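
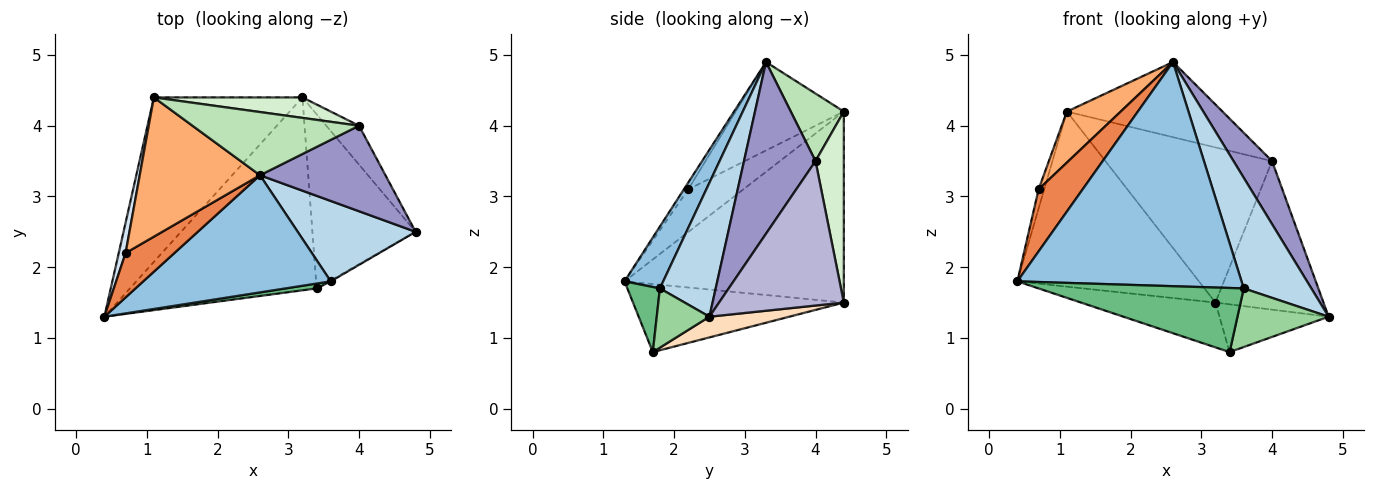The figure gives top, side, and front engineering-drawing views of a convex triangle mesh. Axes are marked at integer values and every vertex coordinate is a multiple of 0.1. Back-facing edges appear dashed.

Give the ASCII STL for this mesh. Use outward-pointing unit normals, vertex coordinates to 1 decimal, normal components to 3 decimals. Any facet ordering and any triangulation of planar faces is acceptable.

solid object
 facet normal -0.661 0.547 -0.514
  outer loop
   vertex 3.2 4.4 1.5
   vertex 0.4 1.3 1.8
   vertex 1.1 4.4 4.2
  endloop
 endfacet
 facet normal 0.151 -0.876 0.458
  outer loop
   vertex 3.6 1.8 1.7
   vertex 2.6 3.3 4.9
   vertex 0.4 1.3 1.8
  endloop
 endfacet
 facet normal 0.555 -0.673 0.489
  outer loop
   vertex 3.6 1.8 1.7
   vertex 4.8 2.5 1.3
   vertex 2.6 3.3 4.9
  endloop
 endfacet
 facet normal -0.982 0.100 0.158
  outer loop
   vertex 0.7 2.2 3.1
   vertex 1.1 4.4 4.2
   vertex 0.4 1.3 1.8
  endloop
 endfacet
 facet normal -0.080 -0.811 0.580
  outer loop
   vertex 0.7 2.2 3.1
   vertex 0.4 1.3 1.8
   vertex 2.6 3.3 4.9
  endloop
 endfacet
 facet normal -0.568 -0.283 0.773
  outer loop
   vertex 0.7 2.2 3.1
   vertex 2.6 3.3 4.9
   vertex 1.1 4.4 4.2
  endloop
 endfacet
 facet normal -0.334 0.213 -0.918
  outer loop
   vertex 3.4 1.7 0.8
   vertex 0.4 1.3 1.8
   vertex 3.2 4.4 1.5
  endloop
 endfacet
 facet normal 0.190 0.260 -0.947
  outer loop
   vertex 3.4 1.7 0.8
   vertex 3.2 4.4 1.5
   vertex 4.8 2.5 1.3
  endloop
 endfacet
 facet normal 0.156 -0.985 0.075
  outer loop
   vertex 3.4 1.7 0.8
   vertex 3.6 1.8 1.7
   vertex 0.4 1.3 1.8
  endloop
 endfacet
 facet normal 0.500 -0.866 -0.015
  outer loop
   vertex 3.4 1.7 0.8
   vertex 4.8 2.5 1.3
   vertex 3.6 1.8 1.7
  endloop
 endfacet
 facet normal 0.252 0.741 0.623
  outer loop
   vertex 4.0 4.0 3.5
   vertex 1.1 4.4 4.2
   vertex 2.6 3.3 4.9
  endloop
 endfacet
 facet normal 0.166 0.978 0.129
  outer loop
   vertex 4.0 4.0 3.5
   vertex 3.2 4.4 1.5
   vertex 1.1 4.4 4.2
  endloop
 endfacet
 facet normal 0.740 -0.399 0.541
  outer loop
   vertex 4.0 4.0 3.5
   vertex 2.6 3.3 4.9
   vertex 4.8 2.5 1.3
  endloop
 endfacet
 facet normal 0.745 0.645 -0.169
  outer loop
   vertex 4.0 4.0 3.5
   vertex 4.8 2.5 1.3
   vertex 3.2 4.4 1.5
  endloop
 endfacet
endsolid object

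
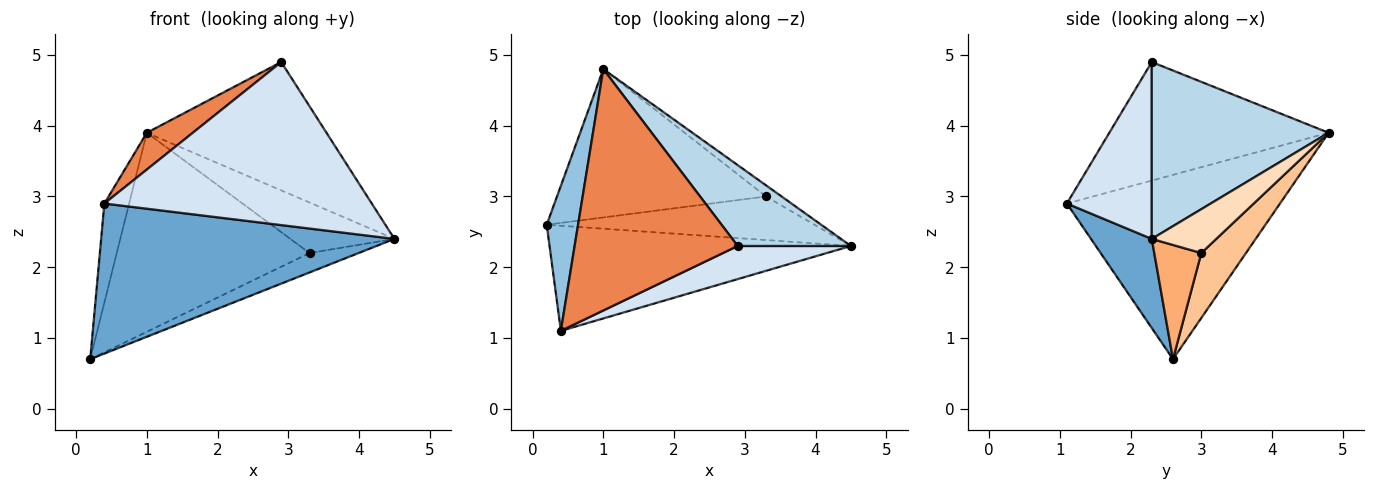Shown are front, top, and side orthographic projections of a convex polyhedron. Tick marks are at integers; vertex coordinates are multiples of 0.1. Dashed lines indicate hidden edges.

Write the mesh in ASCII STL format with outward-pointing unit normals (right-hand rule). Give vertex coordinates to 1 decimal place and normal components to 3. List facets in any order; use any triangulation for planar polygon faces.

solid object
 facet normal 0.167 -0.807 -0.566
  outer loop
   vertex 0.4 1.1 2.9
   vertex 0.2 2.6 0.7
   vertex 4.5 2.3 2.4
  endloop
 endfacet
 facet normal -0.979 0.114 0.167
  outer loop
   vertex 0.4 1.1 2.9
   vertex 1.0 4.8 3.9
   vertex 0.2 2.6 0.7
  endloop
 endfacet
 facet normal 0.640 0.650 0.410
  outer loop
   vertex 2.9 2.3 4.9
   vertex 4.5 2.3 2.4
   vertex 1.0 4.8 3.9
  endloop
 endfacet
 facet normal 0.297 -0.936 0.190
  outer loop
   vertex 2.9 2.3 4.9
   vertex 0.4 1.1 2.9
   vertex 4.5 2.3 2.4
  endloop
 endfacet
 facet normal -0.584 -0.122 0.803
  outer loop
   vertex 2.9 2.3 4.9
   vertex 1.0 4.8 3.9
   vertex 0.4 1.1 2.9
  endloop
 endfacet
 facet normal 0.363 0.379 -0.851
  outer loop
   vertex 3.3 3.0 2.2
   vertex 4.5 2.3 2.4
   vertex 0.2 2.6 0.7
  endloop
 endfacet
 facet normal 0.183 0.788 -0.588
  outer loop
   vertex 3.3 3.0 2.2
   vertex 0.2 2.6 0.7
   vertex 1.0 4.8 3.9
  endloop
 endfacet
 facet normal 0.518 0.835 -0.184
  outer loop
   vertex 3.3 3.0 2.2
   vertex 1.0 4.8 3.9
   vertex 4.5 2.3 2.4
  endloop
 endfacet
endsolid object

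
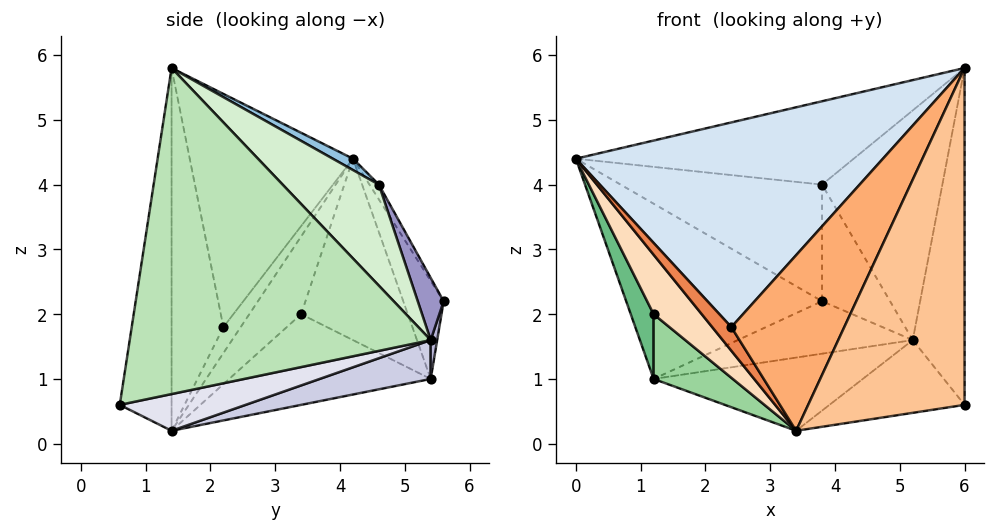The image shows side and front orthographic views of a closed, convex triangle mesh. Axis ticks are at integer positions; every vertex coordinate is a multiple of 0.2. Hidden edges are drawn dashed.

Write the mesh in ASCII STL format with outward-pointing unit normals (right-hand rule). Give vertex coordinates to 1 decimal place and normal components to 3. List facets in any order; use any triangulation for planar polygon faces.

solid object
 facet normal -0.195 0.944 0.265
  outer loop
   vertex 1.2 5.4 1.0
   vertex 0.0 4.2 4.4
   vertex 3.8 5.6 2.2
  endloop
 endfacet
 facet normal 0.037 0.509 0.860
  outer loop
   vertex 3.8 4.6 4.0
   vertex 0.0 4.2 4.4
   vertex 6.0 1.4 5.8
  endloop
 endfacet
 facet normal -0.041 0.873 0.485
  outer loop
   vertex 3.8 4.6 4.0
   vertex 3.8 5.6 2.2
   vertex 0.0 4.2 4.4
  endloop
 endfacet
 facet normal -0.456 -0.857 0.239
  outer loop
   vertex 2.4 2.2 1.8
   vertex 6.0 1.4 5.8
   vertex 0.0 4.2 4.4
  endloop
 endfacet
 facet normal -0.670 -0.741 -0.048
  outer loop
   vertex 2.4 2.2 1.8
   vertex 0.0 4.2 4.4
   vertex 3.4 1.4 0.2
  endloop
 endfacet
 facet normal -0.410 -0.892 0.190
  outer loop
   vertex 2.4 2.2 1.8
   vertex 3.4 1.4 0.2
   vertex 6.0 1.4 5.8
  endloop
 endfacet
 facet normal -0.311 -0.939 0.145
  outer loop
   vertex 6.0 0.6 0.6
   vertex 6.0 1.4 5.8
   vertex 3.4 1.4 0.2
  endloop
 endfacet
 facet normal -0.726 -0.674 -0.138
  outer loop
   vertex 1.2 3.4 2.0
   vertex 3.4 1.4 0.2
   vertex 0.0 4.2 4.4
  endloop
 endfacet
 facet normal -0.902 -0.193 -0.386
  outer loop
   vertex 1.2 3.4 2.0
   vertex 0.0 4.2 4.4
   vertex 1.2 5.4 1.0
  endloop
 endfacet
 facet normal -0.751 -0.295 -0.590
  outer loop
   vertex 1.2 3.4 2.0
   vertex 1.2 5.4 1.0
   vertex 3.4 1.4 0.2
  endloop
 endfacet
 facet normal 0.985 0.170 -0.026
  outer loop
   vertex 5.2 5.4 1.6
   vertex 6.0 1.4 5.8
   vertex 6.0 0.6 0.6
  endloop
 endfacet
 facet normal 0.530 0.662 0.530
  outer loop
   vertex 5.2 5.4 1.6
   vertex 3.8 4.6 4.0
   vertex 6.0 1.4 5.8
  endloop
 endfacet
 facet normal 0.316 0.829 0.461
  outer loop
   vertex 5.2 5.4 1.6
   vertex 3.8 5.6 2.2
   vertex 3.8 4.6 4.0
  endloop
 endfacet
 facet normal 0.036 0.970 -0.240
  outer loop
   vertex 5.2 5.4 1.6
   vertex 1.2 5.4 1.0
   vertex 3.8 5.6 2.2
  endloop
 endfacet
 facet normal 0.143 0.269 -0.952
  outer loop
   vertex 5.2 5.4 1.6
   vertex 3.4 1.4 0.2
   vertex 1.2 5.4 1.0
  endloop
 endfacet
 facet normal 0.218 0.234 -0.948
  outer loop
   vertex 5.2 5.4 1.6
   vertex 6.0 0.6 0.6
   vertex 3.4 1.4 0.2
  endloop
 endfacet
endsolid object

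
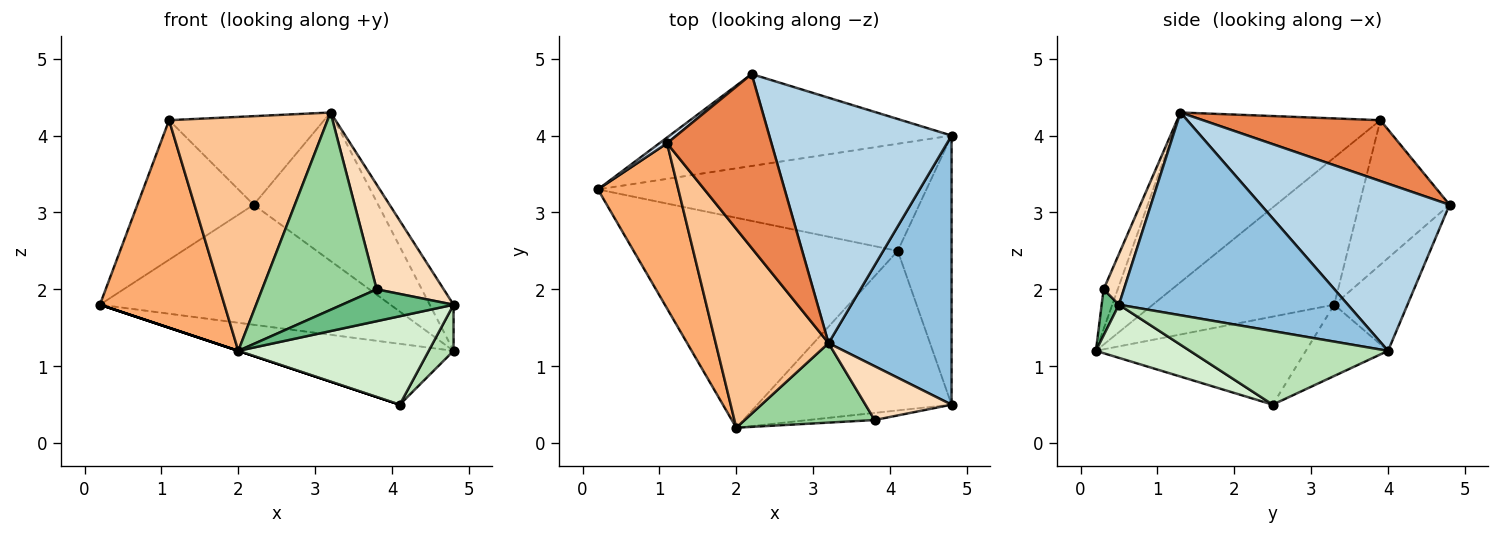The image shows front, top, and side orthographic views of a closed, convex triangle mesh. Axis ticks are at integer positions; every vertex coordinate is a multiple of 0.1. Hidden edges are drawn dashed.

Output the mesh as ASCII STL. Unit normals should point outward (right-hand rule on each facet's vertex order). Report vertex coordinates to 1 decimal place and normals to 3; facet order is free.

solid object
 facet normal -0.196 0.778 -0.596
  outer loop
   vertex 4.8 4.0 1.2
   vertex 0.2 3.3 1.8
   vertex 2.2 4.8 3.1
  endloop
 endfacet
 facet normal 0.852 0.089 0.517
  outer loop
   vertex 4.8 4.0 1.2
   vertex 3.2 1.3 4.3
   vertex 4.8 0.5 1.8
  endloop
 endfacet
 facet normal 0.617 0.407 0.673
  outer loop
   vertex 4.8 4.0 1.2
   vertex 2.2 4.8 3.1
   vertex 3.2 1.3 4.3
  endloop
 endfacet
 facet normal -0.613 0.789 0.033
  outer loop
   vertex 1.1 3.9 4.2
   vertex 2.2 4.8 3.1
   vertex 0.2 3.3 1.8
  endloop
 endfacet
 facet normal 0.461 0.403 0.791
  outer loop
   vertex 1.1 3.9 4.2
   vertex 3.2 1.3 4.3
   vertex 2.2 4.8 3.1
  endloop
 endfacet
 facet normal -0.752 -0.516 0.411
  outer loop
   vertex 1.1 3.9 4.2
   vertex 0.2 3.3 1.8
   vertex 2.0 0.2 1.2
  endloop
 endfacet
 facet normal -0.698 -0.546 0.464
  outer loop
   vertex 1.1 3.9 4.2
   vertex 2.0 0.2 1.2
   vertex 3.2 1.3 4.3
  endloop
 endfacet
 facet normal 0.260 -0.859 0.441
  outer loop
   vertex 3.8 0.3 2.0
   vertex 4.8 0.5 1.8
   vertex 3.2 1.3 4.3
  endloop
 endfacet
 facet normal 0.150 -0.965 -0.216
  outer loop
   vertex 3.8 0.3 2.0
   vertex 2.0 0.2 1.2
   vertex 4.8 0.5 1.8
  endloop
 endfacet
 facet normal -0.114 -0.922 0.371
  outer loop
   vertex 3.8 0.3 2.0
   vertex 3.2 1.3 4.3
   vertex 2.0 0.2 1.2
  endloop
 endfacet
 facet normal 0.803 -0.101 -0.587
  outer loop
   vertex 4.1 2.5 0.5
   vertex 4.8 4.0 1.2
   vertex 4.8 0.5 1.8
  endloop
 endfacet
 facet normal 0.233 -0.471 -0.851
  outer loop
   vertex 4.1 2.5 0.5
   vertex 4.8 0.5 1.8
   vertex 2.0 0.2 1.2
  endloop
 endfacet
 facet normal -0.185 0.485 -0.855
  outer loop
   vertex 4.1 2.5 0.5
   vertex 0.2 3.3 1.8
   vertex 4.8 4.0 1.2
  endloop
 endfacet
 facet normal -0.316 0.000 -0.949
  outer loop
   vertex 4.1 2.5 0.5
   vertex 2.0 0.2 1.2
   vertex 0.2 3.3 1.8
  endloop
 endfacet
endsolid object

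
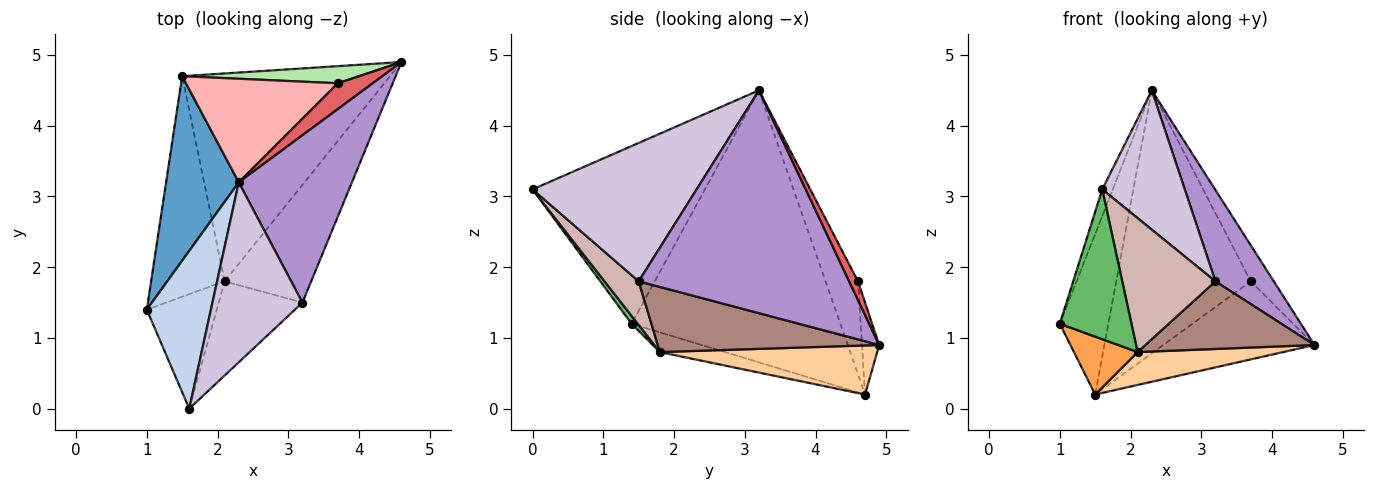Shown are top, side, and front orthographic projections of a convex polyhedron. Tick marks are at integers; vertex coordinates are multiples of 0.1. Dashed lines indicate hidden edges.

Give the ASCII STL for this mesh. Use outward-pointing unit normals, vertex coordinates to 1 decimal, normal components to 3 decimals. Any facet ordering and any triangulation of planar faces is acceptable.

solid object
 facet normal -0.943 0.219 0.252
  outer loop
   vertex 2.3 3.2 4.5
   vertex 1.5 4.7 0.2
   vertex 1.0 1.4 1.2
  endloop
 endfacet
 facet normal -0.939 0.057 0.339
  outer loop
   vertex 1.6 0.0 3.1
   vertex 2.3 3.2 4.5
   vertex 1.0 1.4 1.2
  endloop
 endfacet
 facet normal -0.251 -0.246 -0.936
  outer loop
   vertex 2.1 1.8 0.8
   vertex 1.0 1.4 1.2
   vertex 1.5 4.7 0.2
  endloop
 endfacet
 facet normal 0.227 -0.152 -0.962
  outer loop
   vertex 2.1 1.8 0.8
   vertex 1.5 4.7 0.2
   vertex 4.6 4.9 0.9
  endloop
 endfacet
 facet normal 0.068 -0.793 -0.606
  outer loop
   vertex 2.1 1.8 0.8
   vertex 1.6 0.0 3.1
   vertex 1.0 1.4 1.2
  endloop
 endfacet
 facet normal -0.111 0.971 0.213
  outer loop
   vertex 3.7 4.6 1.8
   vertex 4.6 4.9 0.9
   vertex 1.5 4.7 0.2
  endloop
 endfacet
 facet normal 0.298 0.775 0.557
  outer loop
   vertex 3.7 4.6 1.8
   vertex 2.3 3.2 4.5
   vertex 4.6 4.9 0.9
  endloop
 endfacet
 facet normal -0.219 0.908 0.357
  outer loop
   vertex 3.7 4.6 1.8
   vertex 1.5 4.7 0.2
   vertex 2.3 3.2 4.5
  endloop
 endfacet
 facet normal 0.866 -0.240 0.440
  outer loop
   vertex 3.2 1.5 1.8
   vertex 4.6 4.9 0.9
   vertex 2.3 3.2 4.5
  endloop
 endfacet
 facet normal 0.772 -0.389 0.502
  outer loop
   vertex 3.2 1.5 1.8
   vertex 2.3 3.2 4.5
   vertex 1.6 0.0 3.1
  endloop
 endfacet
 facet normal 0.546 -0.417 -0.726
  outer loop
   vertex 3.2 1.5 1.8
   vertex 2.1 1.8 0.8
   vertex 4.6 4.9 0.9
  endloop
 endfacet
 facet normal 0.287 -0.784 -0.551
  outer loop
   vertex 3.2 1.5 1.8
   vertex 1.6 0.0 3.1
   vertex 2.1 1.8 0.8
  endloop
 endfacet
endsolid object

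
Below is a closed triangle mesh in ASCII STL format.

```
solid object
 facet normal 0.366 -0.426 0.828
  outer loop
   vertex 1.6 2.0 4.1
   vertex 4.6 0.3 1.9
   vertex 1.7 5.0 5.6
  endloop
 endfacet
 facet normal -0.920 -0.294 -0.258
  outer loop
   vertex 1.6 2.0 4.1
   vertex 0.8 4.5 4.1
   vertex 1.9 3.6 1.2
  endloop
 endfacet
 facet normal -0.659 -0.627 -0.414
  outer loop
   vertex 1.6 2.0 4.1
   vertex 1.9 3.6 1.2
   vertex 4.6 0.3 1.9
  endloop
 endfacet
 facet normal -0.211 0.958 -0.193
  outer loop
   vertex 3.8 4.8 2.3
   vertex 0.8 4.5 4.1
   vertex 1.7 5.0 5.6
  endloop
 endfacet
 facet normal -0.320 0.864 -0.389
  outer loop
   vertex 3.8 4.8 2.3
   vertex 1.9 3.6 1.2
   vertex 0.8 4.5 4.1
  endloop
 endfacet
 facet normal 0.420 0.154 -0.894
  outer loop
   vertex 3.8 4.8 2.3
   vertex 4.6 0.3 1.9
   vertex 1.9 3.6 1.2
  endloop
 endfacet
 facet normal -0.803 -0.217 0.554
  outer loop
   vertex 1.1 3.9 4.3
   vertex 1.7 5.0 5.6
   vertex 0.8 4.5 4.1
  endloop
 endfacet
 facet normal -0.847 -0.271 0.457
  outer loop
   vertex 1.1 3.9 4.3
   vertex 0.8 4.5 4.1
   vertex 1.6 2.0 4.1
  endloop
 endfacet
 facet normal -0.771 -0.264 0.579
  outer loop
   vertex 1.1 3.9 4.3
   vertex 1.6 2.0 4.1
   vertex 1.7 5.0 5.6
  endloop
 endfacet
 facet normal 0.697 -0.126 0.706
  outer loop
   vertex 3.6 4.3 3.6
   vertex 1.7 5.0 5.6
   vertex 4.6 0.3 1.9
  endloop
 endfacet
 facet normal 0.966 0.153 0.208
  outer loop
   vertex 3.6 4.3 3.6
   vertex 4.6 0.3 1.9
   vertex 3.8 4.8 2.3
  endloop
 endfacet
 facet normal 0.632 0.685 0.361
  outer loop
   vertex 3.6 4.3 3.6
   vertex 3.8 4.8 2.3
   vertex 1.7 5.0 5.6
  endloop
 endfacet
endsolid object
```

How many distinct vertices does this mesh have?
8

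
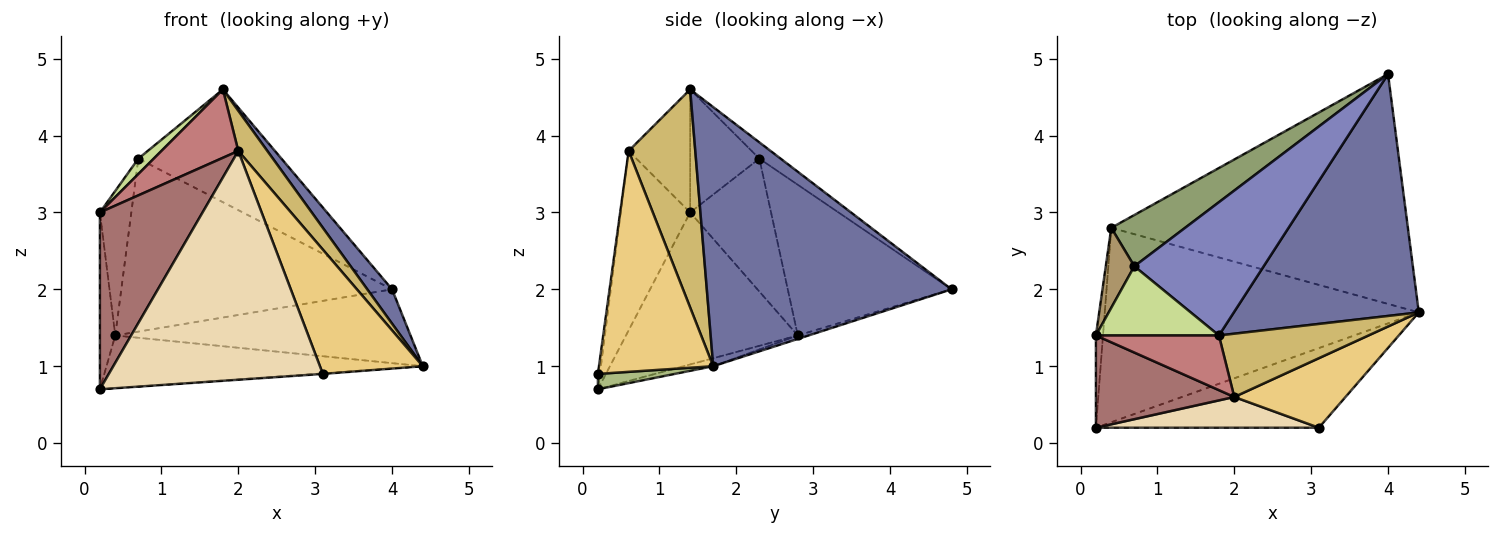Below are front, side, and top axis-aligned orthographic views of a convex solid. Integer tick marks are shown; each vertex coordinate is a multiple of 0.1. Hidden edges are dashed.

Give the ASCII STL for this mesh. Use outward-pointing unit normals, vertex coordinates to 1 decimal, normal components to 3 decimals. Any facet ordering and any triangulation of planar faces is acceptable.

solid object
 facet normal 0.811 -0.082 0.579
  outer loop
   vertex 1.8 1.4 4.6
   vertex 4.4 1.7 1.0
   vertex 4.0 4.8 2.0
  endloop
 endfacet
 facet normal -0.096 0.643 0.760
  outer loop
   vertex 0.7 2.3 3.7
   vertex 1.8 1.4 4.6
   vertex 4.0 4.8 2.0
  endloop
 endfacet
 facet normal -0.025 0.262 -0.965
  outer loop
   vertex 0.4 2.8 1.4
   vertex 4.4 1.7 1.0
   vertex 0.2 0.2 0.7
  endloop
 endfacet
 facet normal -0.011 0.306 -0.952
  outer loop
   vertex 0.4 2.8 1.4
   vertex 4.0 4.8 2.0
   vertex 4.4 1.7 1.0
  endloop
 endfacet
 facet normal -0.502 0.829 0.246
  outer loop
   vertex 0.4 2.8 1.4
   vertex 0.7 2.3 3.7
   vertex 4.0 4.8 2.0
  endloop
 endfacet
 facet normal 0.069 0.007 -0.998
  outer loop
   vertex 3.1 0.2 0.9
   vertex 0.2 0.2 0.7
   vertex 4.4 1.7 1.0
  endloop
 endfacet
 facet normal -0.699 -0.155 0.699
  outer loop
   vertex 0.2 1.4 3.0
   vertex 1.8 1.4 4.6
   vertex 0.7 2.3 3.7
  endloop
 endfacet
 facet normal -0.995 0.089 -0.046
  outer loop
   vertex 0.2 1.4 3.0
   vertex 0.4 2.8 1.4
   vertex 0.2 0.2 0.7
  endloop
 endfacet
 facet normal -0.914 0.355 0.196
  outer loop
   vertex 0.2 1.4 3.0
   vertex 0.7 2.3 3.7
   vertex 0.4 2.8 1.4
  endloop
 endfacet
 facet normal 0.776 -0.338 0.532
  outer loop
   vertex 2.0 0.6 3.8
   vertex 4.4 1.7 1.0
   vertex 1.8 1.4 4.6
  endloop
 endfacet
 facet normal 0.696 -0.627 0.350
  outer loop
   vertex 2.0 0.6 3.8
   vertex 3.1 0.2 0.9
   vertex 4.4 1.7 1.0
  endloop
 endfacet
 facet normal -0.009 -0.991 0.133
  outer loop
   vertex 2.0 0.6 3.8
   vertex 0.2 0.2 0.7
   vertex 3.1 0.2 0.9
  endloop
 endfacet
 facet normal -0.514 -0.760 0.397
  outer loop
   vertex 2.0 0.6 3.8
   vertex 0.2 1.4 3.0
   vertex 0.2 0.2 0.7
  endloop
 endfacet
 facet normal -0.530 -0.662 0.530
  outer loop
   vertex 2.0 0.6 3.8
   vertex 1.8 1.4 4.6
   vertex 0.2 1.4 3.0
  endloop
 endfacet
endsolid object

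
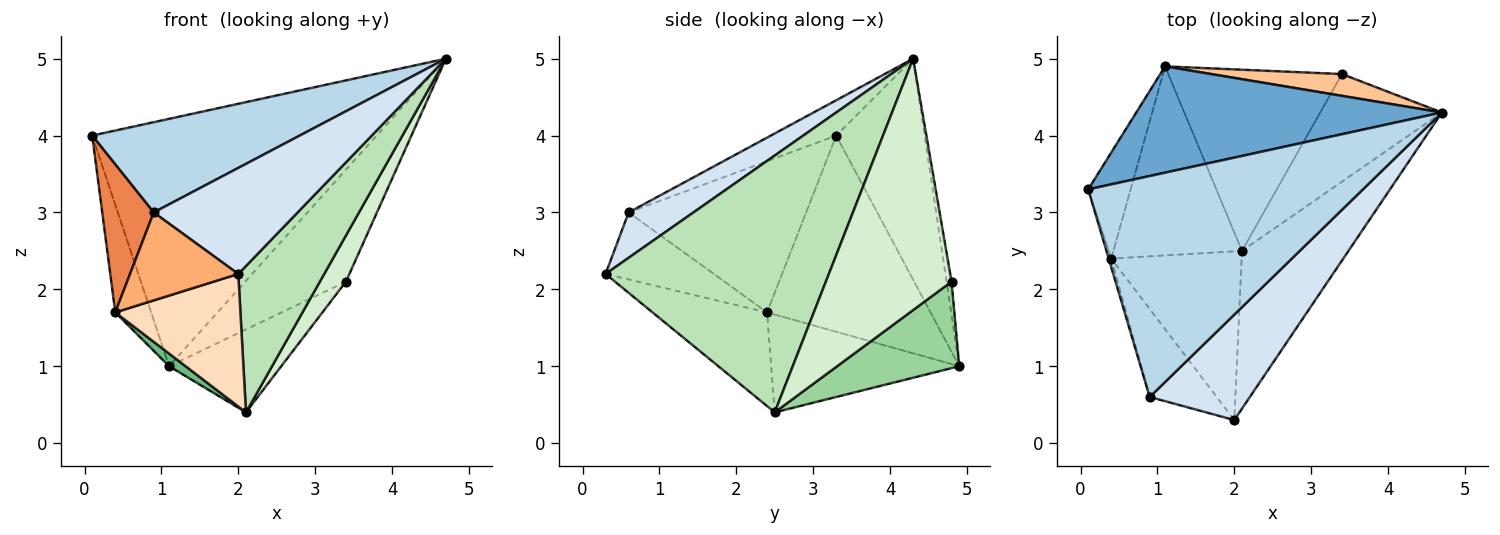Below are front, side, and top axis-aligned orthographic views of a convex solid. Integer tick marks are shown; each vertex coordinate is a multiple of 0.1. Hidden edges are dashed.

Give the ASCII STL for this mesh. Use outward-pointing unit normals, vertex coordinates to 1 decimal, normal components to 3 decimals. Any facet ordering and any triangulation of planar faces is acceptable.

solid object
 facet normal -0.275 0.883 0.380
  outer loop
   vertex 1.1 4.9 1.0
   vertex 0.1 3.3 4.0
   vertex 4.7 4.3 5.0
  endloop
 endfacet
 facet normal -0.956 0.210 -0.207
  outer loop
   vertex 0.4 2.4 1.7
   vertex 0.1 3.3 4.0
   vertex 1.1 4.9 1.0
  endloop
 endfacet
 facet normal -0.118 -0.375 0.919
  outer loop
   vertex 0.9 0.6 3.0
   vertex 4.7 4.3 5.0
   vertex 0.1 3.3 4.0
  endloop
 endfacet
 facet normal 0.304 -0.676 0.672
  outer loop
   vertex 0.9 0.6 3.0
   vertex 2.0 0.3 2.2
   vertex 4.7 4.3 5.0
  endloop
 endfacet
 facet normal -0.960 -0.279 -0.016
  outer loop
   vertex 0.9 0.6 3.0
   vertex 0.1 3.3 4.0
   vertex 0.4 2.4 1.7
  endloop
 endfacet
 facet normal -0.577 -0.577 -0.577
  outer loop
   vertex 0.9 0.6 3.0
   vertex 0.4 2.4 1.7
   vertex 2.0 0.3 2.2
  endloop
 endfacet
 facet normal -0.049 0.980 0.191
  outer loop
   vertex 3.4 4.8 2.1
   vertex 1.1 4.9 1.0
   vertex 4.7 4.3 5.0
  endloop
 endfacet
 facet normal -0.492 -0.538 -0.685
  outer loop
   vertex 2.1 2.5 0.4
   vertex 2.0 0.3 2.2
   vertex 0.4 2.4 1.7
  endloop
 endfacet
 facet normal -0.605 -0.053 -0.795
  outer loop
   vertex 2.1 2.5 0.4
   vertex 0.4 2.4 1.7
   vertex 1.1 4.9 1.0
  endloop
 endfacet
 facet normal 0.413 0.379 -0.828
  outer loop
   vertex 2.1 2.5 0.4
   vertex 1.1 4.9 1.0
   vertex 3.4 4.8 2.1
  endloop
 endfacet
 facet normal 0.870 -0.335 -0.361
  outer loop
   vertex 2.1 2.5 0.4
   vertex 4.7 4.3 5.0
   vertex 2.0 0.3 2.2
  endloop
 endfacet
 facet normal 0.885 -0.184 -0.428
  outer loop
   vertex 2.1 2.5 0.4
   vertex 3.4 4.8 2.1
   vertex 4.7 4.3 5.0
  endloop
 endfacet
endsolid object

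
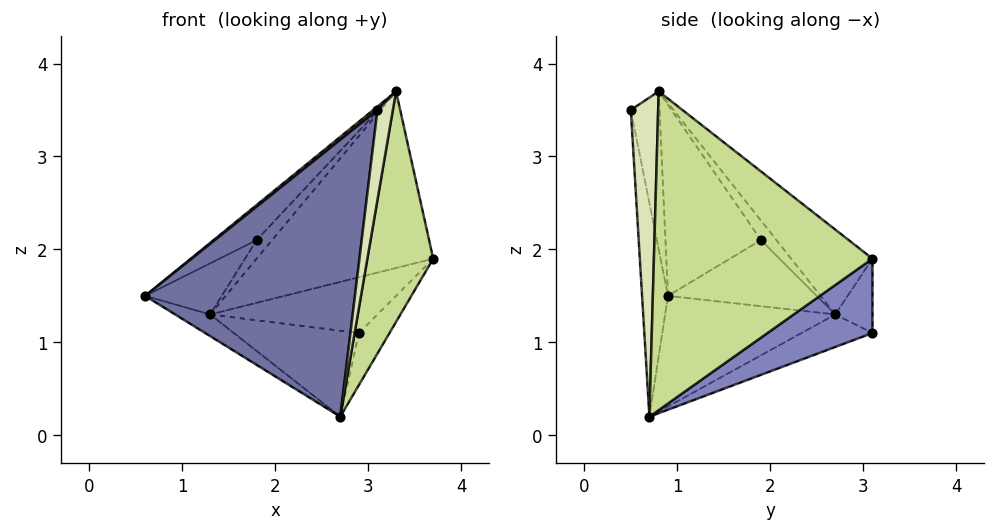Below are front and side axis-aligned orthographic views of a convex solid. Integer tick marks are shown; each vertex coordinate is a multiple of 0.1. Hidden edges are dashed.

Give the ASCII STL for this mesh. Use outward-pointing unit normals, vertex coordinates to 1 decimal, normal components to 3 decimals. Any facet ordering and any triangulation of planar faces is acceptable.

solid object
 facet normal -0.122 -0.991 -0.045
  outer loop
   vertex 2.7 0.7 0.2
   vertex 3.1 0.5 3.5
   vertex 0.6 0.9 1.5
  endloop
 endfacet
 facet normal 0.693 0.202 -0.693
  outer loop
   vertex 2.9 3.1 1.1
   vertex 3.7 3.1 1.9
   vertex 2.7 0.7 0.2
  endloop
 endfacet
 facet normal -0.212 0.954 0.212
  outer loop
   vertex 1.3 2.7 1.3
   vertex 3.7 3.1 1.9
   vertex 2.9 3.1 1.1
  endloop
 endfacet
 facet normal -0.516 0.106 -0.850
  outer loop
   vertex 1.3 2.7 1.3
   vertex 2.7 0.7 0.2
   vertex 0.6 0.9 1.5
  endloop
 endfacet
 facet normal -0.204 0.359 -0.911
  outer loop
   vertex 1.3 2.7 1.3
   vertex 2.9 3.1 1.1
   vertex 2.7 0.7 0.2
  endloop
 endfacet
 facet normal -0.286 0.621 0.730
  outer loop
   vertex 3.3 0.8 3.7
   vertex 3.7 3.1 1.9
   vertex 1.3 2.7 1.3
  endloop
 endfacet
 facet normal 0.946 -0.285 -0.154
  outer loop
   vertex 3.3 0.8 3.7
   vertex 2.7 0.7 0.2
   vertex 3.7 3.1 1.9
  endloop
 endfacet
 facet normal 0.863 -0.486 -0.134
  outer loop
   vertex 3.3 0.8 3.7
   vertex 3.1 0.5 3.5
   vertex 2.7 0.7 0.2
  endloop
 endfacet
 facet normal -0.631 -0.093 0.770
  outer loop
   vertex 3.3 0.8 3.7
   vertex 0.6 0.9 1.5
   vertex 3.1 0.5 3.5
  endloop
 endfacet
 facet normal -0.624 0.322 0.712
  outer loop
   vertex 1.8 1.9 2.1
   vertex 1.3 2.7 1.3
   vertex 0.6 0.9 1.5
  endloop
 endfacet
 facet normal -0.602 0.272 0.751
  outer loop
   vertex 1.8 1.9 2.1
   vertex 0.6 0.9 1.5
   vertex 3.3 0.8 3.7
  endloop
 endfacet
 facet normal -0.464 0.464 0.754
  outer loop
   vertex 1.8 1.9 2.1
   vertex 3.3 0.8 3.7
   vertex 1.3 2.7 1.3
  endloop
 endfacet
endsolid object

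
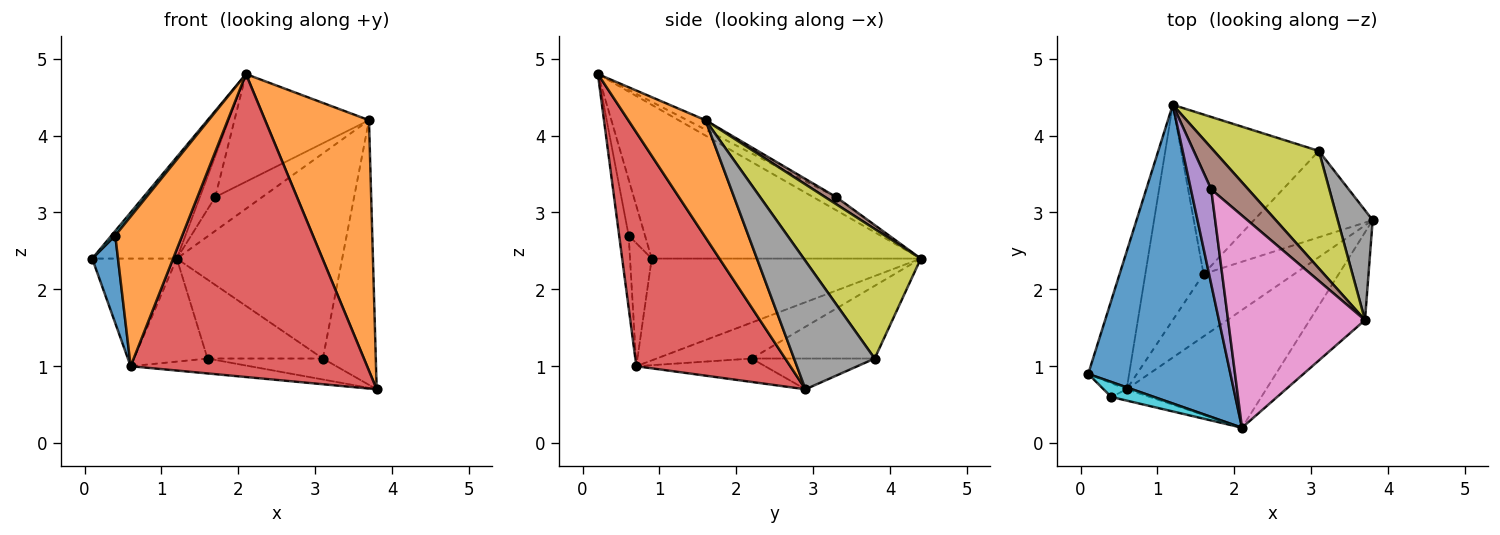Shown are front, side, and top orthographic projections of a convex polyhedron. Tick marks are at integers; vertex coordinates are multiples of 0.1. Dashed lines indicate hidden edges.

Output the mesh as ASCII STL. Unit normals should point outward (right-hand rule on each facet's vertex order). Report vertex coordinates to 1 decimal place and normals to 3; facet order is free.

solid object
 facet normal -0.715 0.225 0.662
  outer loop
   vertex 2.1 0.2 4.8
   vertex 1.2 4.4 2.4
   vertex 0.1 0.9 2.4
  endloop
 endfacet
 facet normal 0.575 -0.773 -0.271
  outer loop
   vertex 3.7 1.6 4.2
   vertex 2.1 0.2 4.8
   vertex 3.8 2.9 0.7
  endloop
 endfacet
 facet normal -0.891 0.280 -0.358
  outer loop
   vertex 0.6 0.7 1.0
   vertex 0.1 0.9 2.4
   vertex 1.2 4.4 2.4
  endloop
 endfacet
 facet normal 0.519 -0.797 -0.310
  outer loop
   vertex 0.6 0.7 1.0
   vertex 3.8 2.9 0.7
   vertex 2.1 0.2 4.8
  endloop
 endfacet
 facet normal -0.512 0.341 0.789
  outer loop
   vertex 1.7 3.3 3.2
   vertex 1.2 4.4 2.4
   vertex 2.1 0.2 4.8
  endloop
 endfacet
 facet normal 0.148 0.625 0.767
  outer loop
   vertex 1.7 3.3 3.2
   vertex 3.7 1.6 4.2
   vertex 1.2 4.4 2.4
  endloop
 endfacet
 facet normal -0.061 0.452 0.890
  outer loop
   vertex 1.7 3.3 3.2
   vertex 2.1 0.2 4.8
   vertex 3.7 1.6 4.2
  endloop
 endfacet
 facet normal 0.815 0.535 0.222
  outer loop
   vertex 3.1 3.8 1.1
   vertex 3.7 1.6 4.2
   vertex 3.8 2.9 0.7
  endloop
 endfacet
 facet normal 0.523 0.739 0.424
  outer loop
   vertex 3.1 3.8 1.1
   vertex 1.2 4.4 2.4
   vertex 3.7 1.6 4.2
  endloop
 endfacet
 facet normal -0.781 -0.184 0.597
  outer loop
   vertex 0.4 0.6 2.7
   vertex 2.1 0.2 4.8
   vertex 0.1 0.9 2.4
  endloop
 endfacet
 facet normal -0.639 -0.759 -0.120
  outer loop
   vertex 0.4 0.6 2.7
   vertex 0.1 0.9 2.4
   vertex 0.6 0.7 1.0
  endloop
 endfacet
 facet normal -0.140 -0.987 -0.075
  outer loop
   vertex 0.4 0.6 2.7
   vertex 0.6 0.7 1.0
   vertex 2.1 0.2 4.8
  endloop
 endfacet
 facet normal -0.487 0.377 -0.788
  outer loop
   vertex 1.6 2.2 1.1
   vertex 0.6 0.7 1.0
   vertex 1.2 4.4 2.4
  endloop
 endfacet
 facet normal -0.428 0.401 -0.810
  outer loop
   vertex 1.6 2.2 1.1
   vertex 1.2 4.4 2.4
   vertex 3.1 3.8 1.1
  endloop
 endfacet
 facet normal -0.243 0.225 -0.944
  outer loop
   vertex 1.6 2.2 1.1
   vertex 3.8 2.9 0.7
   vertex 0.6 0.7 1.0
  endloop
 endfacet
 facet normal -0.244 0.229 -0.942
  outer loop
   vertex 1.6 2.2 1.1
   vertex 3.1 3.8 1.1
   vertex 3.8 2.9 0.7
  endloop
 endfacet
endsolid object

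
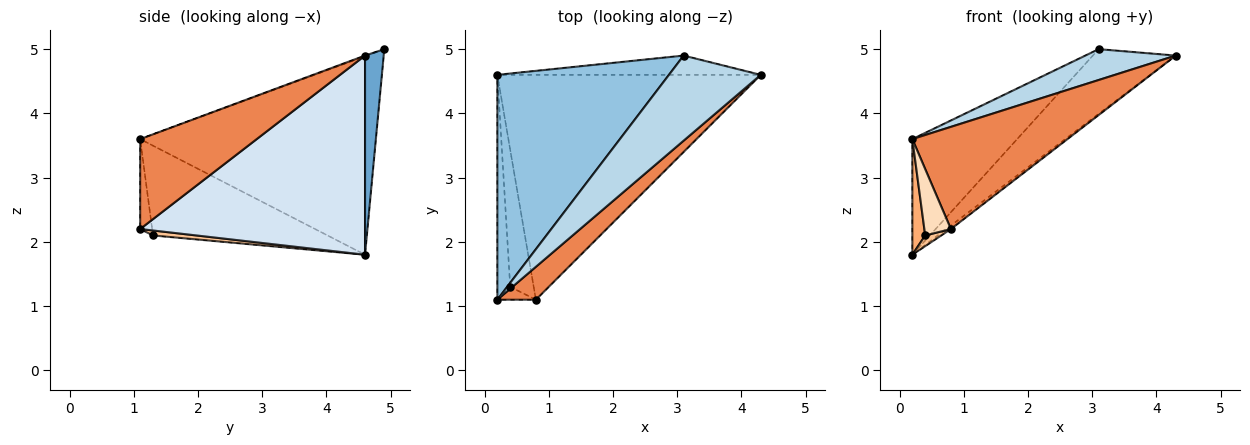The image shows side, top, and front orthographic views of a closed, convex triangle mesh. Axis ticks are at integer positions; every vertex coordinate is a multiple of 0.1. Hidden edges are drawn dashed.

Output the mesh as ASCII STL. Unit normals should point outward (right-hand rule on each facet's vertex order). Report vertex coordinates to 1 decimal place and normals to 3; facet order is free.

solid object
 facet normal 0.211 0.937 -0.279
  outer loop
   vertex 3.1 4.9 5.0
   vertex 4.3 4.6 4.9
   vertex 0.2 4.6 1.8
  endloop
 endfacet
 facet normal -0.717 0.319 0.620
  outer loop
   vertex 3.1 4.9 5.0
   vertex 0.2 4.6 1.8
   vertex 0.2 1.1 3.6
  endloop
 endfacet
 facet normal -0.007 -0.341 0.940
  outer loop
   vertex 3.1 4.9 5.0
   vertex 0.2 1.1 3.6
   vertex 4.3 4.6 4.9
  endloop
 endfacet
 facet normal 0.603 0.012 -0.798
  outer loop
   vertex 0.8 1.1 2.2
   vertex 0.2 4.6 1.8
   vertex 4.3 4.6 4.9
  endloop
 endfacet
 facet normal 0.582 -0.774 0.249
  outer loop
   vertex 0.8 1.1 2.2
   vertex 4.3 4.6 4.9
   vertex 0.2 1.1 3.6
  endloop
 endfacet
 facet normal -0.987 -0.073 -0.141
  outer loop
   vertex 0.4 1.3 2.1
   vertex 0.2 1.1 3.6
   vertex 0.2 4.6 1.8
  endloop
 endfacet
 facet normal 0.206 -0.076 -0.976
  outer loop
   vertex 0.4 1.3 2.1
   vertex 0.2 4.6 1.8
   vertex 0.8 1.1 2.2
  endloop
 endfacet
 facet normal -0.405 -0.898 -0.174
  outer loop
   vertex 0.4 1.3 2.1
   vertex 0.8 1.1 2.2
   vertex 0.2 1.1 3.6
  endloop
 endfacet
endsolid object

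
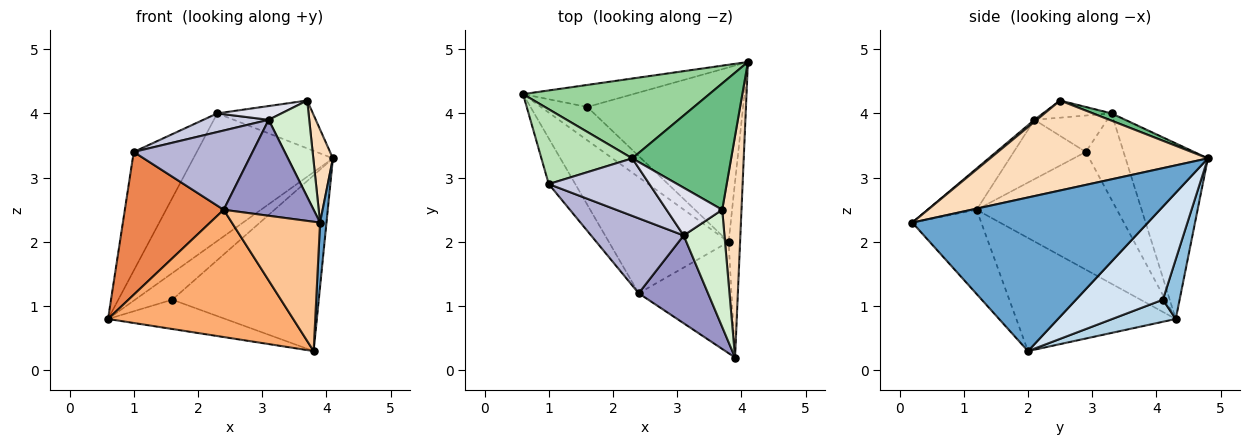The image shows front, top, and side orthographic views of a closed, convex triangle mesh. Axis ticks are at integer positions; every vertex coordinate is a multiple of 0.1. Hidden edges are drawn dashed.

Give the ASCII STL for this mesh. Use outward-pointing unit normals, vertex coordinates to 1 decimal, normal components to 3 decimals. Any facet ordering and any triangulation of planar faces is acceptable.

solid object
 facet normal 0.997 -0.027 -0.074
  outer loop
   vertex 3.8 2.0 0.3
   vertex 4.1 4.8 3.3
   vertex 3.9 0.2 2.3
  endloop
 endfacet
 facet normal 0.326 0.728 -0.603
  outer loop
   vertex 1.6 4.1 1.1
   vertex 0.6 4.3 0.8
   vertex 4.1 4.8 3.3
  endloop
 endfacet
 facet normal 0.337 0.622 -0.707
  outer loop
   vertex 1.6 4.1 1.1
   vertex 3.8 2.0 0.3
   vertex 0.6 4.3 0.8
  endloop
 endfacet
 facet normal 0.388 0.654 -0.649
  outer loop
   vertex 1.6 4.1 1.1
   vertex 4.1 4.8 3.3
   vertex 3.8 2.0 0.3
  endloop
 endfacet
 facet normal -0.804 -0.566 -0.181
  outer loop
   vertex 2.4 1.2 2.5
   vertex 1.0 2.9 3.4
   vertex 0.6 4.3 0.8
  endloop
 endfacet
 facet normal -0.537 -0.623 -0.568
  outer loop
   vertex 2.4 1.2 2.5
   vertex 0.6 4.3 0.8
   vertex 3.8 2.0 0.3
  endloop
 endfacet
 facet normal -0.510 -0.652 -0.561
  outer loop
   vertex 2.4 1.2 2.5
   vertex 3.8 2.0 0.3
   vertex 3.9 0.2 2.3
  endloop
 endfacet
 facet normal 0.974 -0.088 0.209
  outer loop
   vertex 3.7 2.5 4.2
   vertex 3.9 0.2 2.3
   vertex 4.1 4.8 3.3
  endloop
 endfacet
 facet normal 0.069 0.353 0.933
  outer loop
   vertex 2.3 3.3 4.0
   vertex 3.7 2.5 4.2
   vertex 4.1 4.8 3.3
  endloop
 endfacet
 facet normal -0.447 0.758 0.475
  outer loop
   vertex 2.3 3.3 4.0
   vertex 4.1 4.8 3.3
   vertex 0.6 4.3 0.8
  endloop
 endfacet
 facet normal -0.452 0.755 0.476
  outer loop
   vertex 2.3 3.3 4.0
   vertex 0.6 4.3 0.8
   vertex 1.0 2.9 3.4
  endloop
 endfacet
 facet normal 0.037 -0.635 0.772
  outer loop
   vertex 3.1 2.1 3.9
   vertex 3.9 0.2 2.3
   vertex 3.7 2.5 4.2
  endloop
 endfacet
 facet normal -0.373 -0.685 0.626
  outer loop
   vertex 3.1 2.1 3.9
   vertex 2.4 1.2 2.5
   vertex 3.9 0.2 2.3
  endloop
 endfacet
 facet normal -0.403 -0.665 0.629
  outer loop
   vertex 3.1 2.1 3.9
   vertex 1.0 2.9 3.4
   vertex 2.4 1.2 2.5
  endloop
 endfacet
 facet normal -0.325 -0.292 0.899
  outer loop
   vertex 3.1 2.1 3.9
   vertex 2.3 3.3 4.0
   vertex 1.0 2.9 3.4
  endloop
 endfacet
 facet normal -0.284 -0.266 0.921
  outer loop
   vertex 3.1 2.1 3.9
   vertex 3.7 2.5 4.2
   vertex 2.3 3.3 4.0
  endloop
 endfacet
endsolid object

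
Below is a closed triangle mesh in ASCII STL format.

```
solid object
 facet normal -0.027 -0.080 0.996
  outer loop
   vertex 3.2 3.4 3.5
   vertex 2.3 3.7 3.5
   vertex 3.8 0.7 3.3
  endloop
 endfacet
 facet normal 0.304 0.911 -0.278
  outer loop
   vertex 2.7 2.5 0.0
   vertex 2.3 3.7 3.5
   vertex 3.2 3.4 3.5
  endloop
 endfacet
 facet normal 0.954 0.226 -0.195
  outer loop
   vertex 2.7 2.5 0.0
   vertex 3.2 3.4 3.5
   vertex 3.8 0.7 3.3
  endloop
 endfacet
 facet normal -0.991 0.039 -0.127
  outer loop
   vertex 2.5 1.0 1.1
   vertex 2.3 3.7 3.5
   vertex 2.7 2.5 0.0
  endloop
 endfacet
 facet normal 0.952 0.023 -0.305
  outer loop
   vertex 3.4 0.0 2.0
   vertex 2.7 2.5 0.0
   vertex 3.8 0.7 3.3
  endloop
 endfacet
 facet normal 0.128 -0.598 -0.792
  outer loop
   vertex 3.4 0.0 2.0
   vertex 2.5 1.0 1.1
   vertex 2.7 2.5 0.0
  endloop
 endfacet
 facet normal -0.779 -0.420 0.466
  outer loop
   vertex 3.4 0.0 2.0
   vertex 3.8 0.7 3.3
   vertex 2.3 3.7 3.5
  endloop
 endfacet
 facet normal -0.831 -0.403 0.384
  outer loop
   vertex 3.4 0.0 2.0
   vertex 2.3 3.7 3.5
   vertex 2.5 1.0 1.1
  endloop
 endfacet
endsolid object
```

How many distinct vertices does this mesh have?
6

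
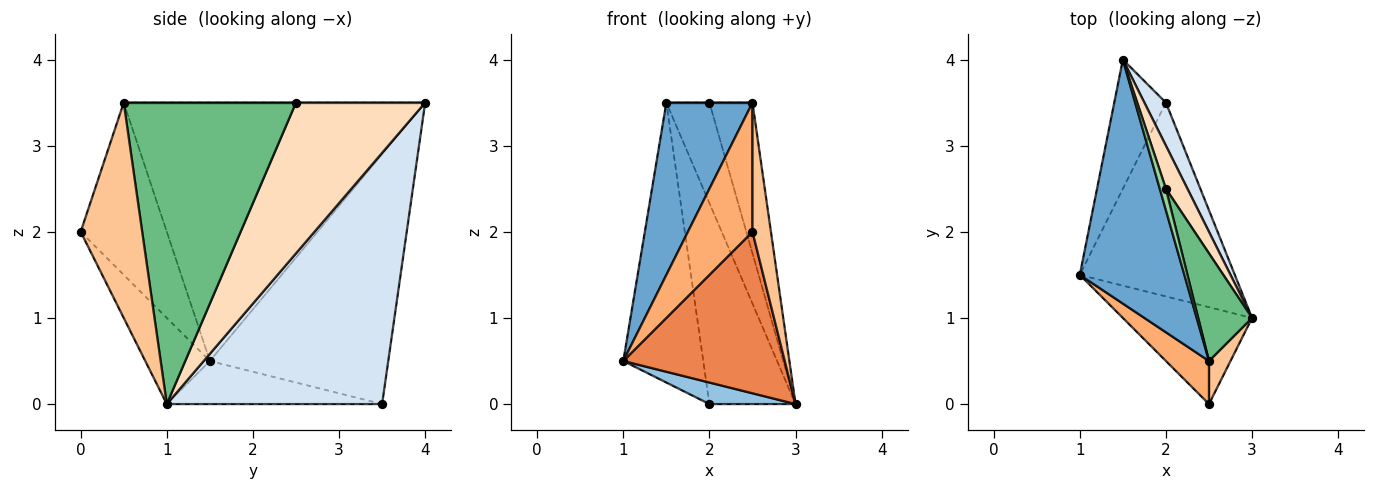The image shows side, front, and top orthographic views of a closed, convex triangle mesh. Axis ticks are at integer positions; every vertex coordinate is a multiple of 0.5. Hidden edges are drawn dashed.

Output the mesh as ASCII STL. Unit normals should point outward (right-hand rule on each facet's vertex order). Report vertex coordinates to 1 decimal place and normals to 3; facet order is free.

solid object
 facet normal -0.896 -0.256 0.363
  outer loop
   vertex 2.5 0.5 3.5
   vertex 1.5 4.0 3.5
   vertex 1.0 1.5 0.5
  endloop
 endfacet
 facet normal -0.266 -0.106 -0.958
  outer loop
   vertex 2.0 3.5 0.0
   vertex 3.0 1.0 0.0
   vertex 1.0 1.5 0.5
  endloop
 endfacet
 facet normal -0.897 0.402 -0.186
  outer loop
   vertex 2.0 3.5 0.0
   vertex 1.0 1.5 0.5
   vertex 1.5 4.0 3.5
  endloop
 endfacet
 facet normal 0.926 0.370 0.079
  outer loop
   vertex 2.0 3.5 0.0
   vertex 1.5 4.0 3.5
   vertex 3.0 1.0 0.0
  endloop
 endfacet
 facet normal -0.324 -0.811 -0.487
  outer loop
   vertex 2.5 0.0 2.0
   vertex 1.0 1.5 0.5
   vertex 3.0 1.0 0.0
  endloop
 endfacet
 facet normal -0.784 -0.588 0.196
  outer loop
   vertex 2.5 0.0 2.0
   vertex 2.5 0.5 3.5
   vertex 1.0 1.5 0.5
  endloop
 endfacet
 facet normal 0.953 -0.286 0.095
  outer loop
   vertex 2.5 0.0 2.0
   vertex 3.0 1.0 0.0
   vertex 2.5 0.5 3.5
  endloop
 endfacet
 facet normal 0.940 0.313 0.134
  outer loop
   vertex 2.0 2.5 3.5
   vertex 3.0 1.0 0.0
   vertex 1.5 4.0 3.5
  endloop
 endfacet
 facet normal 0.956 0.239 0.171
  outer loop
   vertex 2.0 2.5 3.5
   vertex 2.5 0.5 3.5
   vertex 3.0 1.0 0.0
  endloop
 endfacet
 facet normal 0.000 0.000 1.000
  outer loop
   vertex 2.0 2.5 3.5
   vertex 1.5 4.0 3.5
   vertex 2.5 0.5 3.5
  endloop
 endfacet
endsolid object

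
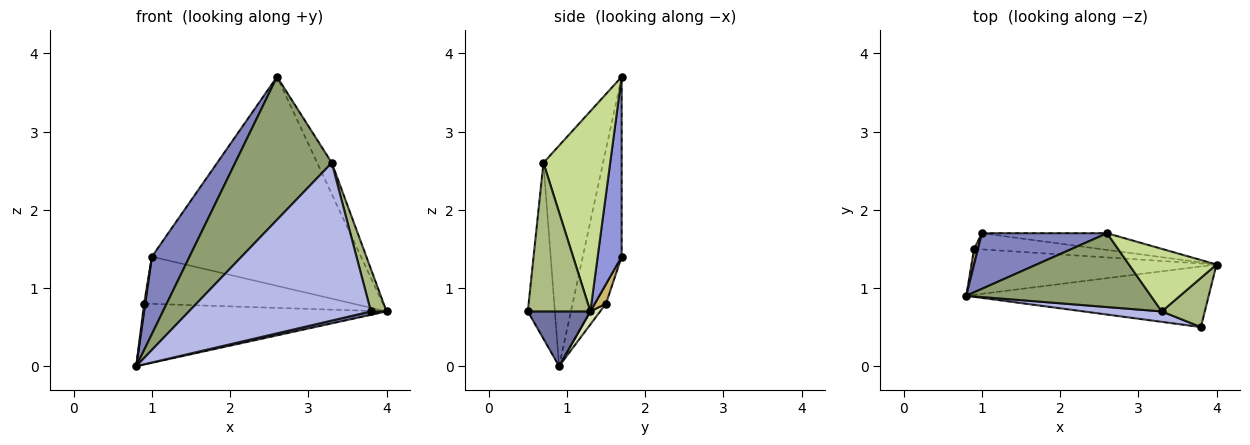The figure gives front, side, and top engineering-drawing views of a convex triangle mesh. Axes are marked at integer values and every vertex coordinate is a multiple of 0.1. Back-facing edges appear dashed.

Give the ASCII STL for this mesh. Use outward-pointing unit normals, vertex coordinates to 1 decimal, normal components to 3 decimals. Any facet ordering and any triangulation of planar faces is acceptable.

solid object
 facet normal 0.220 -0.055 -0.974
  outer loop
   vertex 3.8 0.5 0.7
   vertex 0.8 0.9 0.0
   vertex 4.0 1.3 0.7
  endloop
 endfacet
 facet normal -0.643 -0.622 0.447
  outer loop
   vertex 1.0 1.7 1.4
   vertex 0.8 0.9 0.0
   vertex 2.6 1.7 3.7
  endloop
 endfacet
 facet normal 0.114 0.990 -0.079
  outer loop
   vertex 1.0 1.7 1.4
   vertex 2.6 1.7 3.7
   vertex 4.0 1.3 0.7
  endloop
 endfacet
 facet normal -0.147 -0.987 0.065
  outer loop
   vertex 3.3 0.7 2.6
   vertex 0.8 0.9 0.0
   vertex 3.8 0.5 0.7
  endloop
 endfacet
 facet normal -0.481 -0.779 0.402
  outer loop
   vertex 3.3 0.7 2.6
   vertex 2.6 1.7 3.7
   vertex 0.8 0.9 0.0
  endloop
 endfacet
 facet normal 0.934 -0.234 0.270
  outer loop
   vertex 3.3 0.7 2.6
   vertex 3.8 0.5 0.7
   vertex 4.0 1.3 0.7
  endloop
 endfacet
 facet normal 0.898 0.197 0.393
  outer loop
   vertex 3.3 0.7 2.6
   vertex 4.0 1.3 0.7
   vertex 2.6 1.7 3.7
  endloop
 endfacet
 facet normal 0.032 0.798 -0.602
  outer loop
   vertex 0.9 1.5 0.8
   vertex 4.0 1.3 0.7
   vertex 0.8 0.9 0.0
  endloop
 endfacet
 facet normal -0.976 -0.098 0.195
  outer loop
   vertex 0.9 1.5 0.8
   vertex 0.8 0.9 0.0
   vertex 1.0 1.7 1.4
  endloop
 endfacet
 facet normal 0.051 0.945 -0.323
  outer loop
   vertex 0.9 1.5 0.8
   vertex 1.0 1.7 1.4
   vertex 4.0 1.3 0.7
  endloop
 endfacet
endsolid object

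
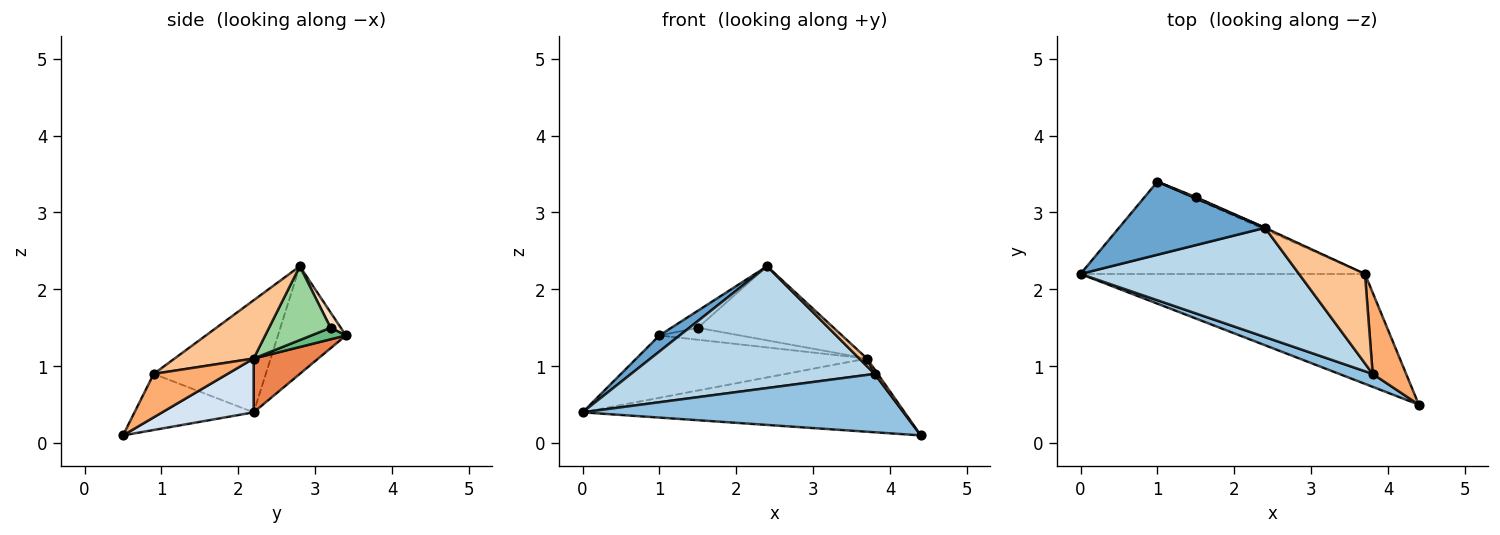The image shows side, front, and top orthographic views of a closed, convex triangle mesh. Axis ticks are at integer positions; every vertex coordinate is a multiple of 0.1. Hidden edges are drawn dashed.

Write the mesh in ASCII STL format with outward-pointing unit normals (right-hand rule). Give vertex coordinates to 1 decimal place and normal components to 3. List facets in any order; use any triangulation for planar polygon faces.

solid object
 facet normal -0.584 -0.174 0.793
  outer loop
   vertex 2.4 2.8 2.3
   vertex 1.0 3.4 1.4
   vertex 0.0 2.2 0.4
  endloop
 endfacet
 facet normal -0.341 -0.918 0.203
  outer loop
   vertex 3.8 0.9 0.9
   vertex 0.0 2.2 0.4
   vertex 4.4 0.5 0.1
  endloop
 endfacet
 facet normal -0.324 -0.704 0.632
  outer loop
   vertex 3.8 0.9 0.9
   vertex 2.4 2.8 2.3
   vertex 0.0 2.2 0.4
  endloop
 endfacet
 facet normal 0.156 0.548 -0.822
  outer loop
   vertex 3.7 2.2 1.1
   vertex 4.4 0.5 0.1
   vertex 0.0 2.2 0.4
  endloop
 endfacet
 facet normal 0.155 0.553 -0.819
  outer loop
   vertex 3.7 2.2 1.1
   vertex 0.0 2.2 0.4
   vertex 1.0 3.4 1.4
  endloop
 endfacet
 facet normal 0.792 -0.033 0.610
  outer loop
   vertex 3.7 2.2 1.1
   vertex 3.8 0.9 0.9
   vertex 4.4 0.5 0.1
  endloop
 endfacet
 facet normal 0.661 -0.064 0.748
  outer loop
   vertex 3.7 2.2 1.1
   vertex 2.4 2.8 2.3
   vertex 3.8 0.9 0.9
  endloop
 endfacet
 facet normal 0.360 0.931 0.060
  outer loop
   vertex 1.5 3.2 1.5
   vertex 1.0 3.4 1.4
   vertex 2.4 2.8 2.3
  endloop
 endfacet
 facet normal 0.391 0.911 -0.130
  outer loop
   vertex 1.5 3.2 1.5
   vertex 3.7 2.2 1.1
   vertex 1.0 3.4 1.4
  endloop
 endfacet
 facet normal 0.412 0.911 -0.009
  outer loop
   vertex 1.5 3.2 1.5
   vertex 2.4 2.8 2.3
   vertex 3.7 2.2 1.1
  endloop
 endfacet
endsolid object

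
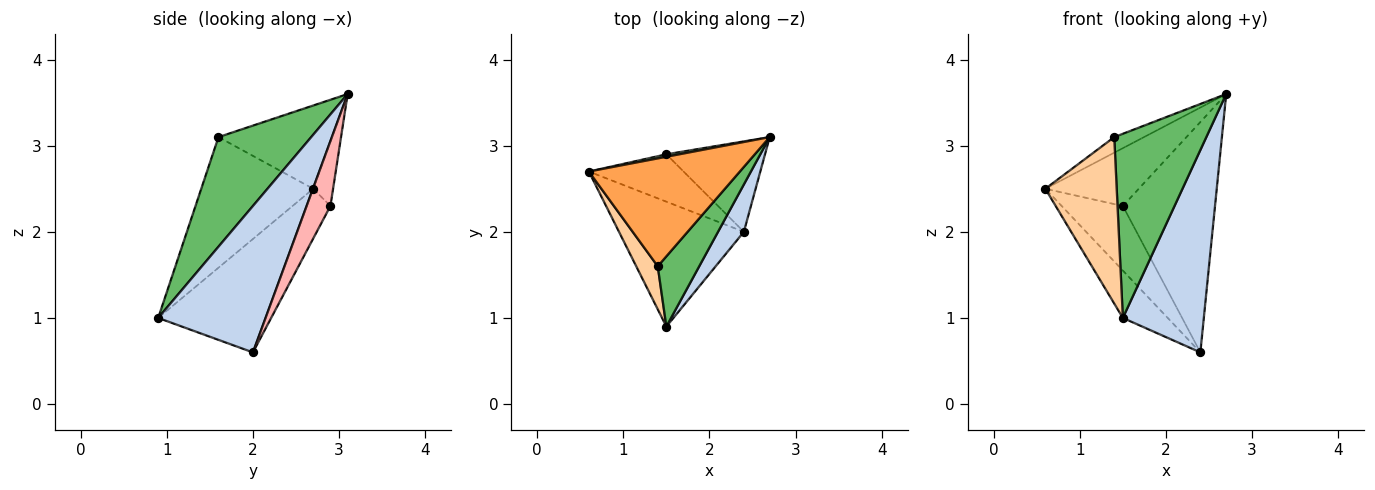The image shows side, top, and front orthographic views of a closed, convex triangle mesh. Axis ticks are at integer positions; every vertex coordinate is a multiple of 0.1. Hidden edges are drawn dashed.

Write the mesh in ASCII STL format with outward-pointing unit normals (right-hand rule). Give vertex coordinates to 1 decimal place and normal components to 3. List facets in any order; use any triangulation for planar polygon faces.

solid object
 facet normal -0.647 0.270 -0.713
  outer loop
   vertex 2.4 2.0 0.6
   vertex 1.5 0.9 1.0
   vertex 0.6 2.7 2.5
  endloop
 endfacet
 facet normal 0.791 -0.596 0.140
  outer loop
   vertex 2.4 2.0 0.6
   vertex 2.7 3.1 3.6
   vertex 1.5 0.9 1.0
  endloop
 endfacet
 facet normal -0.479 0.126 0.869
  outer loop
   vertex 1.4 1.6 3.1
   vertex 2.7 3.1 3.6
   vertex 0.6 2.7 2.5
  endloop
 endfacet
 facet normal -0.835 -0.532 0.138
  outer loop
   vertex 1.4 1.6 3.1
   vertex 0.6 2.7 2.5
   vertex 1.5 0.9 1.0
  endloop
 endfacet
 facet normal 0.685 -0.680 0.259
  outer loop
   vertex 1.4 1.6 3.1
   vertex 1.5 0.9 1.0
   vertex 2.7 3.1 3.6
  endloop
 endfacet
 facet normal -0.208 0.977 0.042
  outer loop
   vertex 1.5 2.9 2.3
   vertex 0.6 2.7 2.5
   vertex 2.7 3.1 3.6
  endloop
 endfacet
 facet normal -0.297 0.770 -0.565
  outer loop
   vertex 1.5 2.9 2.3
   vertex 2.4 2.0 0.6
   vertex 0.6 2.7 2.5
  endloop
 endfacet
 facet normal 0.234 0.905 -0.355
  outer loop
   vertex 1.5 2.9 2.3
   vertex 2.7 3.1 3.6
   vertex 2.4 2.0 0.6
  endloop
 endfacet
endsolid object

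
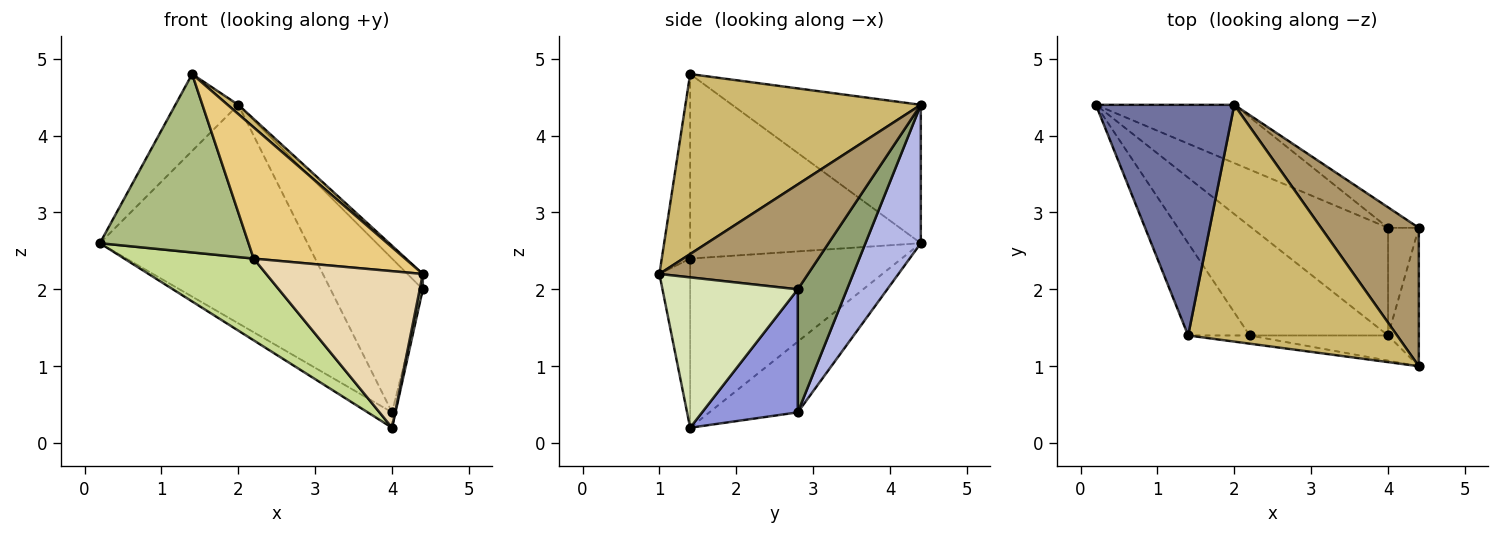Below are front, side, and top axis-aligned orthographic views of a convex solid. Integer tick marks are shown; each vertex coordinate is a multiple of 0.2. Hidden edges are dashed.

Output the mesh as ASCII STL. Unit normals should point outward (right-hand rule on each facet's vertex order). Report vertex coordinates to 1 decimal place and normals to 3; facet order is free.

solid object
 facet normal -0.688 0.229 0.688
  outer loop
   vertex 2.0 4.4 4.4
   vertex 0.2 4.4 2.6
   vertex 1.4 1.4 4.8
  endloop
 endfacet
 facet normal -0.457 0.126 -0.881
  outer loop
   vertex 4.0 2.8 0.4
   vertex 4.0 1.4 0.2
   vertex 0.2 4.4 2.6
  endloop
 endfacet
 facet normal 0.970 0.035 -0.242
  outer loop
   vertex 4.0 2.8 0.4
   vertex 4.4 2.8 2.0
   vertex 4.0 1.4 0.2
  endloop
 endfacet
 facet normal 0.250 0.936 -0.250
  outer loop
   vertex 4.0 2.8 0.4
   vertex 0.2 4.4 2.6
   vertex 2.0 4.4 4.4
  endloop
 endfacet
 facet normal 0.467 0.876 -0.117
  outer loop
   vertex 4.0 2.8 0.4
   vertex 2.0 4.4 4.4
   vertex 4.4 2.8 2.0
  endloop
 endfacet
 facet normal -0.809 -0.522 -0.270
  outer loop
   vertex 2.2 1.4 2.4
   vertex 1.4 1.4 4.8
   vertex 0.2 4.4 2.6
  endloop
 endfacet
 facet normal -0.699 -0.428 -0.572
  outer loop
   vertex 2.2 1.4 2.4
   vertex 0.2 4.4 2.6
   vertex 4.0 1.4 0.2
  endloop
 endfacet
 facet normal 0.979 -0.022 -0.200
  outer loop
   vertex 4.4 1.0 2.2
   vertex 4.0 1.4 0.2
   vertex 4.4 2.8 2.0
  endloop
 endfacet
 facet normal 0.730 0.075 0.679
  outer loop
   vertex 4.4 1.0 2.2
   vertex 4.4 2.8 2.0
   vertex 2.0 4.4 4.4
  endloop
 endfacet
 facet normal 0.652 -0.030 0.757
  outer loop
   vertex 4.4 1.0 2.2
   vertex 2.0 4.4 4.4
   vertex 1.4 1.4 4.8
  endloop
 endfacet
 facet normal -0.184 -0.981 -0.061
  outer loop
   vertex 4.4 1.0 2.2
   vertex 1.4 1.4 4.8
   vertex 2.2 1.4 2.4
  endloop
 endfacet
 facet normal -0.190 -0.969 -0.156
  outer loop
   vertex 4.4 1.0 2.2
   vertex 2.2 1.4 2.4
   vertex 4.0 1.4 0.2
  endloop
 endfacet
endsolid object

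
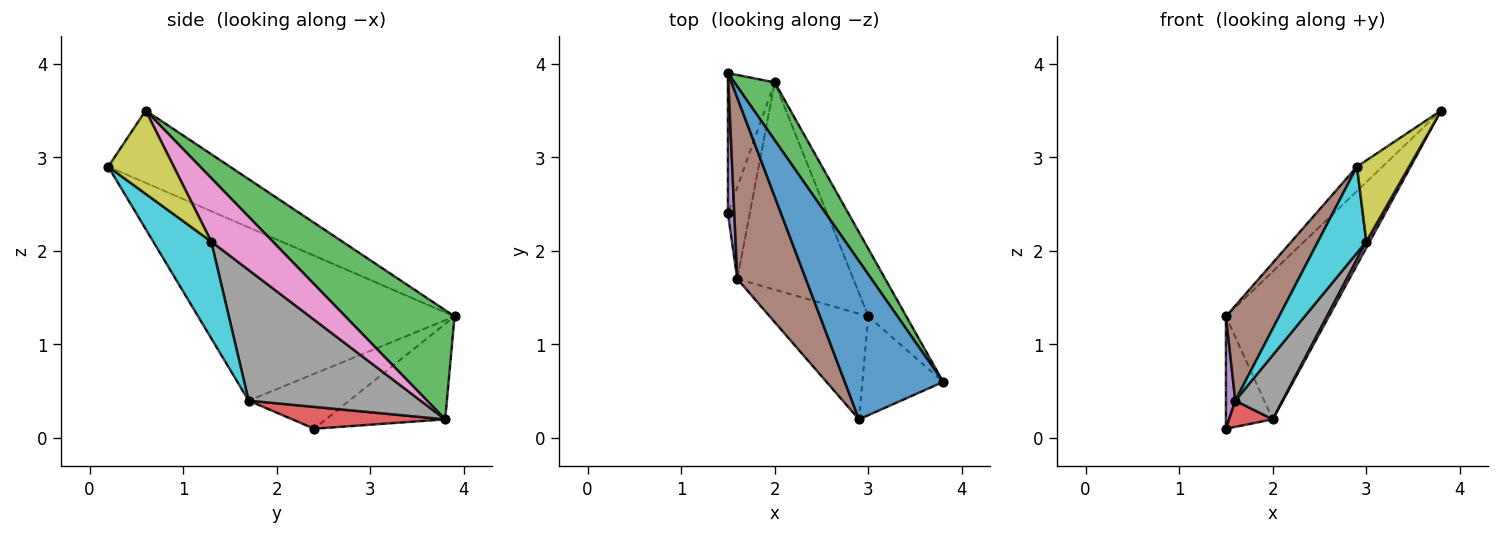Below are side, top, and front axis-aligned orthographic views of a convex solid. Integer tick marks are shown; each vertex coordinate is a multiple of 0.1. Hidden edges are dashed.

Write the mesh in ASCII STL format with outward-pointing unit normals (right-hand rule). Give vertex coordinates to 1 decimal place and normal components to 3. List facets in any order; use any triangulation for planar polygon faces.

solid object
 facet normal -0.588 0.123 0.800
  outer loop
   vertex 2.9 0.2 2.9
   vertex 3.8 0.6 3.5
   vertex 1.5 3.9 1.3
  endloop
 endfacet
 facet normal -0.847 0.332 -0.415
  outer loop
   vertex 2.0 3.8 0.2
   vertex 1.5 2.4 0.1
   vertex 1.5 3.9 1.3
  endloop
 endfacet
 facet normal 0.703 0.663 0.259
  outer loop
   vertex 2.0 3.8 0.2
   vertex 1.5 3.9 1.3
   vertex 3.8 0.6 3.5
  endloop
 endfacet
 facet normal 0.693 -0.198 -0.693
  outer loop
   vertex 1.6 1.7 0.4
   vertex 1.5 2.4 0.1
   vertex 2.0 3.8 0.2
  endloop
 endfacet
 facet normal -0.989 -0.092 0.115
  outer loop
   vertex 1.6 1.7 0.4
   vertex 1.5 3.9 1.3
   vertex 1.5 2.4 0.1
  endloop
 endfacet
 facet normal -0.913 -0.189 0.361
  outer loop
   vertex 1.6 1.7 0.4
   vertex 2.9 0.2 2.9
   vertex 1.5 3.9 1.3
  endloop
 endfacet
 facet normal 0.857 -0.047 -0.513
  outer loop
   vertex 3.0 1.3 2.1
   vertex 2.0 3.8 0.2
   vertex 3.8 0.6 3.5
  endloop
 endfacet
 facet normal 0.732 -0.201 -0.650
  outer loop
   vertex 3.0 1.3 2.1
   vertex 1.6 1.7 0.4
   vertex 2.0 3.8 0.2
  endloop
 endfacet
 facet normal 0.623 -0.496 -0.604
  outer loop
   vertex 3.0 1.3 2.1
   vertex 3.8 0.6 3.5
   vertex 2.9 0.2 2.9
  endloop
 endfacet
 facet normal 0.605 -0.504 -0.617
  outer loop
   vertex 3.0 1.3 2.1
   vertex 2.9 0.2 2.9
   vertex 1.6 1.7 0.4
  endloop
 endfacet
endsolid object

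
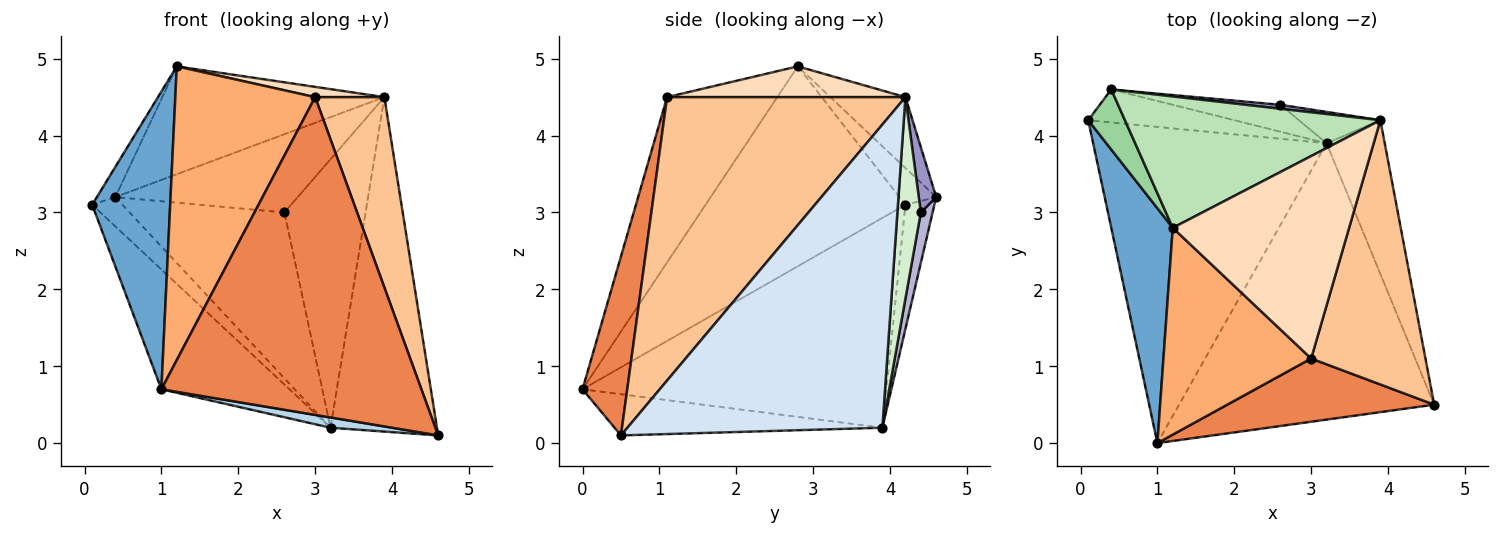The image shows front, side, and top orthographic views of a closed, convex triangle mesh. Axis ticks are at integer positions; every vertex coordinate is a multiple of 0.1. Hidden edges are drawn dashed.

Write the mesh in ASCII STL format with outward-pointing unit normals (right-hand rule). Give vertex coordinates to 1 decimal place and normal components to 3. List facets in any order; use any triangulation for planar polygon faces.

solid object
 facet normal -0.896 -0.349 0.276
  outer loop
   vertex 1.2 2.8 4.9
   vertex 0.1 4.2 3.1
   vertex 1.0 0.0 0.7
  endloop
 endfacet
 facet normal -0.643 0.271 -0.716
  outer loop
   vertex 3.2 3.9 0.2
   vertex 1.0 0.0 0.7
   vertex 0.1 4.2 3.1
  endloop
 endfacet
 facet normal -0.159 -0.037 -0.987
  outer loop
   vertex 3.2 3.9 0.2
   vertex 4.6 0.5 0.1
   vertex 1.0 0.0 0.7
  endloop
 endfacet
 facet normal 0.909 0.379 -0.174
  outer loop
   vertex 3.2 3.9 0.2
   vertex 3.9 4.2 4.5
   vertex 4.6 0.5 0.1
  endloop
 endfacet
 facet normal 0.166 -0.967 0.192
  outer loop
   vertex 3.0 1.1 4.5
   vertex 1.0 0.0 0.7
   vertex 4.6 0.5 0.1
  endloop
 endfacet
 facet normal -0.542 -0.687 0.484
  outer loop
   vertex 3.0 1.1 4.5
   vertex 1.2 2.8 4.9
   vertex 1.0 0.0 0.7
  endloop
 endfacet
 facet normal 0.896 -0.260 0.361
  outer loop
   vertex 3.0 1.1 4.5
   vertex 4.6 0.5 0.1
   vertex 3.9 4.2 4.5
  endloop
 endfacet
 facet normal 0.172 -0.050 0.984
  outer loop
   vertex 3.0 1.1 4.5
   vertex 3.9 4.2 4.5
   vertex 1.2 2.8 4.9
  endloop
 endfacet
 facet normal -0.536 0.560 -0.631
  outer loop
   vertex 0.4 4.6 3.2
   vertex 3.2 3.9 0.2
   vertex 0.1 4.2 3.1
  endloop
 endfacet
 facet normal -0.667 0.333 0.667
  outer loop
   vertex 0.4 4.6 3.2
   vertex 0.1 4.2 3.1
   vertex 1.2 2.8 4.9
  endloop
 endfacet
 facet normal -0.210 0.620 0.756
  outer loop
   vertex 0.4 4.6 3.2
   vertex 1.2 2.8 4.9
   vertex 3.9 4.2 4.5
  endloop
 endfacet
 facet normal 0.276 0.955 -0.111
  outer loop
   vertex 2.6 4.4 3.0
   vertex 3.9 4.2 4.5
   vertex 3.2 3.9 0.2
  endloop
 endfacet
 facet normal 0.095 0.994 0.050
  outer loop
   vertex 2.6 4.4 3.0
   vertex 0.4 4.6 3.2
   vertex 3.9 4.2 4.5
  endloop
 endfacet
 facet normal 0.075 0.984 -0.160
  outer loop
   vertex 2.6 4.4 3.0
   vertex 3.2 3.9 0.2
   vertex 0.4 4.6 3.2
  endloop
 endfacet
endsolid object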